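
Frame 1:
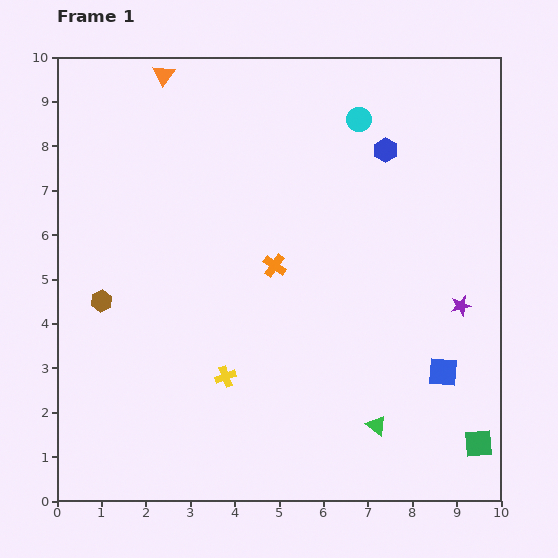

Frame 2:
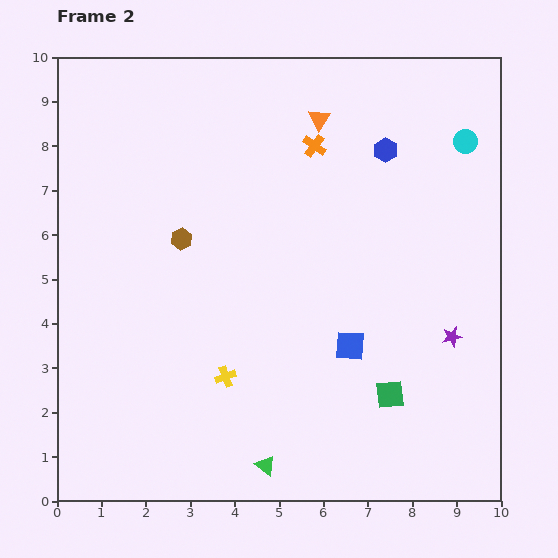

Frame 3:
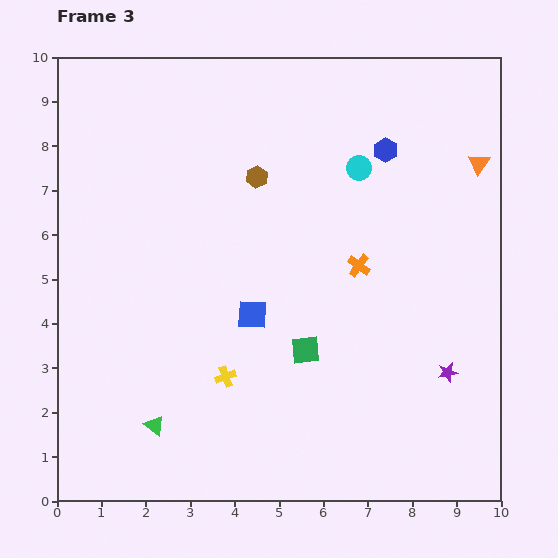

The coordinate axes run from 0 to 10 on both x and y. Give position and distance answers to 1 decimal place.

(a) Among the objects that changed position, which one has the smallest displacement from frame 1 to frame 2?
the purple star

(moved 0.7)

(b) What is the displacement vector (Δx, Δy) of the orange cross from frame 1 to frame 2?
(0.9, 2.7)

The orange cross was at (4.9, 5.3) in frame 1 and (5.8, 8.0) in frame 2.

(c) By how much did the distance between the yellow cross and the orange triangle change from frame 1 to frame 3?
+0.6

Distance in frame 1: 6.9. Distance in frame 3: 7.5.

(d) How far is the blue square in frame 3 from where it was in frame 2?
2.3

The blue square moved from (6.6, 3.5) to (4.4, 4.2), a distance of √(2.2² + 0.7²) ≈ 2.3.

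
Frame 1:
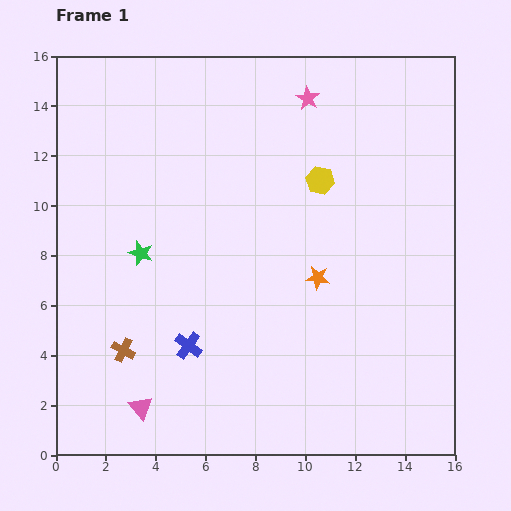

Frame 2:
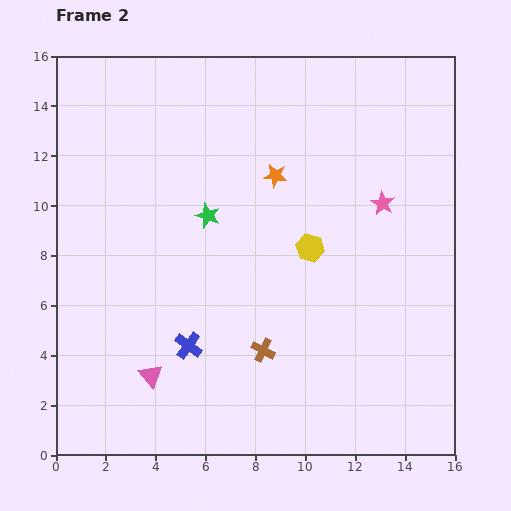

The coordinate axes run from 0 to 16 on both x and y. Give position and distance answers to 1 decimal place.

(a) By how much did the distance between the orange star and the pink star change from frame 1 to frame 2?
-2.8

Distance in frame 1: 7.2. Distance in frame 2: 4.4.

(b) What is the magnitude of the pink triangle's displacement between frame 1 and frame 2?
1.4

The pink triangle moved from (3.4, 1.9) to (3.8, 3.2), a distance of √(0.4² + 1.3²) ≈ 1.4.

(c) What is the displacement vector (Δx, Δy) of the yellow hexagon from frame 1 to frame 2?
(-0.4, -2.7)

The yellow hexagon was at (10.6, 11.0) in frame 1 and (10.2, 8.3) in frame 2.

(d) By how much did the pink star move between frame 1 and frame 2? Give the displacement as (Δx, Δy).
(3.0, -4.2)

The pink star was at (10.1, 14.3) in frame 1 and (13.1, 10.1) in frame 2.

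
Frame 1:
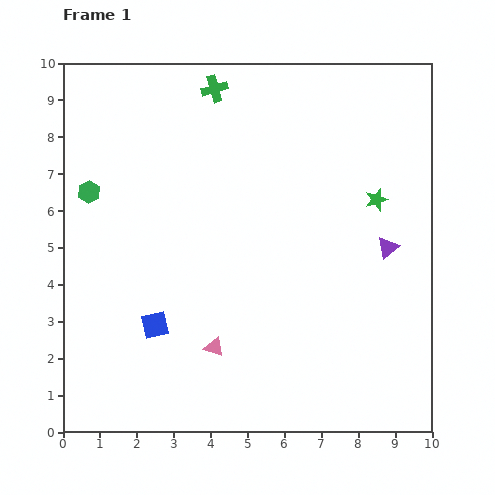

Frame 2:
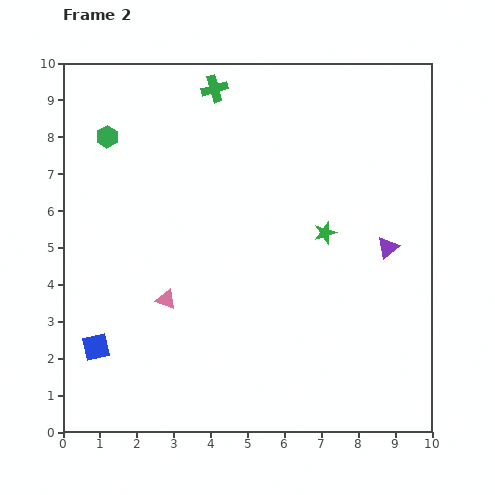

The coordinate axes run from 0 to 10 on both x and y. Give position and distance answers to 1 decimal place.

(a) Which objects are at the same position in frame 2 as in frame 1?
the green cross, the purple triangle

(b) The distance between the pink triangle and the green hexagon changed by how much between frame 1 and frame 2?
-0.7

Distance in frame 1: 5.4. Distance in frame 2: 4.7.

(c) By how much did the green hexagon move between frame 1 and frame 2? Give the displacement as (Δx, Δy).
(0.5, 1.5)

The green hexagon was at (0.7, 6.5) in frame 1 and (1.2, 8.0) in frame 2.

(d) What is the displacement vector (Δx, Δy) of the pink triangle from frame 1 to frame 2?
(-1.3, 1.3)

The pink triangle was at (4.1, 2.3) in frame 1 and (2.8, 3.6) in frame 2.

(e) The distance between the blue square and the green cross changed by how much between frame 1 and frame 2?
+1.1

Distance in frame 1: 6.6. Distance in frame 2: 7.7.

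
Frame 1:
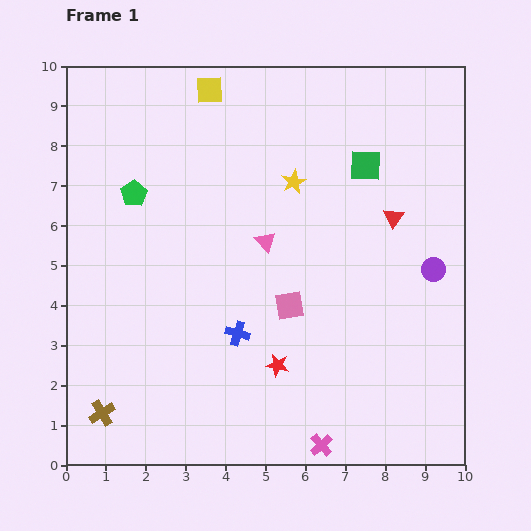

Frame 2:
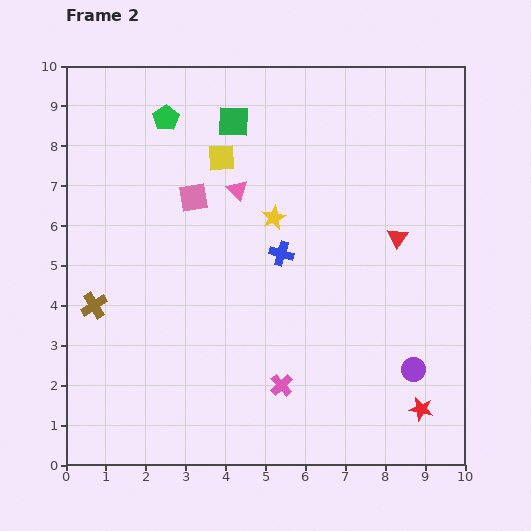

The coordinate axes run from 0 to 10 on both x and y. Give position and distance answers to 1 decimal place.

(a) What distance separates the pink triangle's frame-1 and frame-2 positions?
1.5

The pink triangle moved from (5.0, 5.6) to (4.3, 6.9), a distance of √(0.7² + 1.3²) ≈ 1.5.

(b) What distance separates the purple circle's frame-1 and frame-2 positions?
2.5

The purple circle moved from (9.2, 4.9) to (8.7, 2.4), a distance of √(0.5² + 2.5²) ≈ 2.5.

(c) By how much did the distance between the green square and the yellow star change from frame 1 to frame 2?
+0.8

Distance in frame 1: 1.8. Distance in frame 2: 2.6.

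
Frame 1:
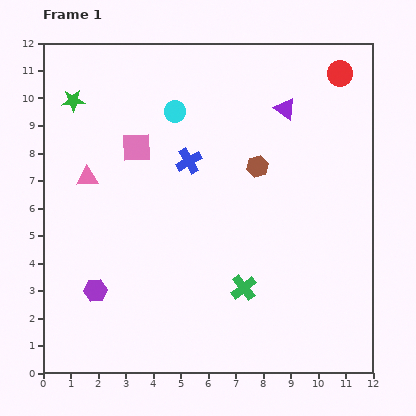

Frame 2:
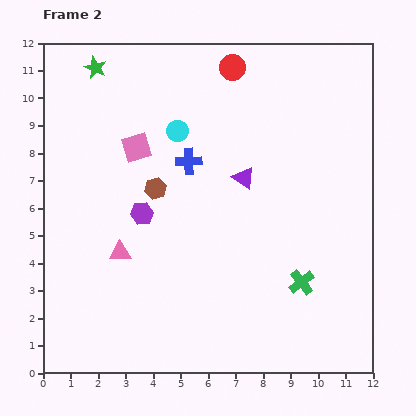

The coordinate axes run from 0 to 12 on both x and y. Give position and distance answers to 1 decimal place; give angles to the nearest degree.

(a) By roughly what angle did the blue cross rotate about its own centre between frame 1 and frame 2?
27° clockwise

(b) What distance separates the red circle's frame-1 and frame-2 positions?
3.9

The red circle moved from (10.8, 10.9) to (6.9, 11.1), a distance of √(3.9² + 0.2²) ≈ 3.9.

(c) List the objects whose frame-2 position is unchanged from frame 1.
the pink square, the blue cross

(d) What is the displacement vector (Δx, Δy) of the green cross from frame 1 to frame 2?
(2.1, 0.2)

The green cross was at (7.3, 3.1) in frame 1 and (9.4, 3.3) in frame 2.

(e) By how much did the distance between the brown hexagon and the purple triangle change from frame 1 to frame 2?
+0.9

Distance in frame 1: 2.3. Distance in frame 2: 3.2.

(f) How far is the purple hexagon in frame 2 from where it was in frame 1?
3.3

The purple hexagon moved from (1.9, 3.0) to (3.6, 5.8), a distance of √(1.7² + 2.8²) ≈ 3.3.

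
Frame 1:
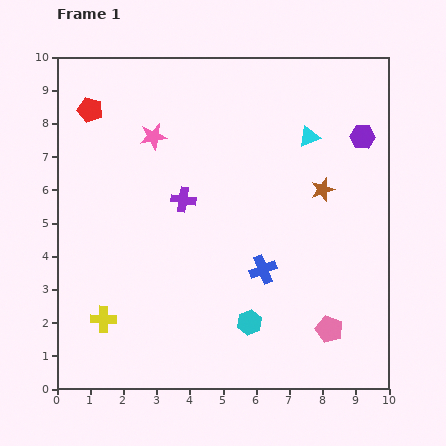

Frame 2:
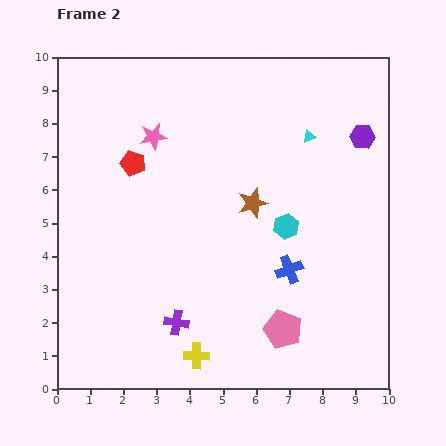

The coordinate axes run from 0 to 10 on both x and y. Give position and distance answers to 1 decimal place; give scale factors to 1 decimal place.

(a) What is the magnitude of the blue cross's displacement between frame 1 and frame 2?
0.8

The blue cross moved from (6.2, 3.6) to (7.0, 3.6), a distance of √(0.8² + 0.0²) ≈ 0.8.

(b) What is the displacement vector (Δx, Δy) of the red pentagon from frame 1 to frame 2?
(1.3, -1.6)

The red pentagon was at (1.0, 8.4) in frame 1 and (2.3, 6.8) in frame 2.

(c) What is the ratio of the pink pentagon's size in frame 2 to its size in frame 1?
1.4×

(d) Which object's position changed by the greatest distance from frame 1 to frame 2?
the purple cross

(moved 3.7; next 3.1)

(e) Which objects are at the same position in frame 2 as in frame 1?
the pink star, the cyan triangle, the purple hexagon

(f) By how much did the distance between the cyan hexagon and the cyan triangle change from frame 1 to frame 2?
-3.1

Distance in frame 1: 5.9. Distance in frame 2: 2.8.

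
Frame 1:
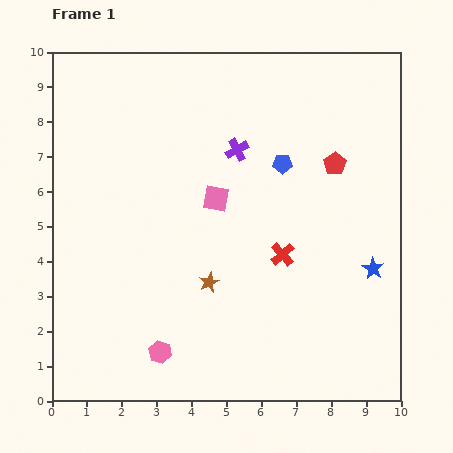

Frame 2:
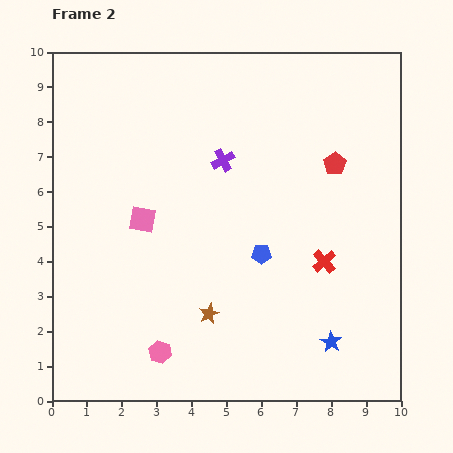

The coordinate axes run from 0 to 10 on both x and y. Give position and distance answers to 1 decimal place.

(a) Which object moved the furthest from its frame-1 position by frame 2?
the blue pentagon

(moved 2.7; next 2.4)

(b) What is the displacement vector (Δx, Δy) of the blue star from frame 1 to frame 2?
(-1.2, -2.1)

The blue star was at (9.2, 3.8) in frame 1 and (8.0, 1.7) in frame 2.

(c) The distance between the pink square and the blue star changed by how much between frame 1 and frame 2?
+1.5

Distance in frame 1: 4.9. Distance in frame 2: 6.4.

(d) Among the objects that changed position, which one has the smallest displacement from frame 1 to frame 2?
the purple cross

(moved 0.5)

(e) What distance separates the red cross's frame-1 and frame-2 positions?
1.2

The red cross moved from (6.6, 4.2) to (7.8, 4.0), a distance of √(1.2² + 0.2²) ≈ 1.2.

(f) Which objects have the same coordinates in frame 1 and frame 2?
the red pentagon, the pink hexagon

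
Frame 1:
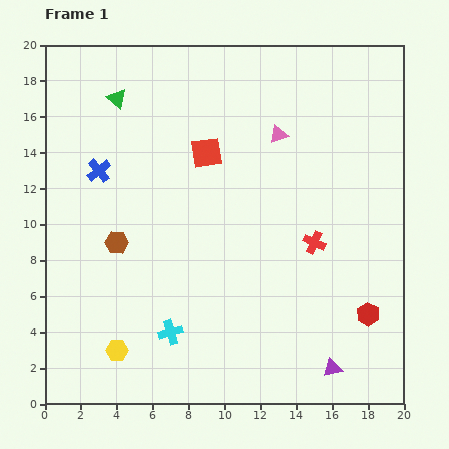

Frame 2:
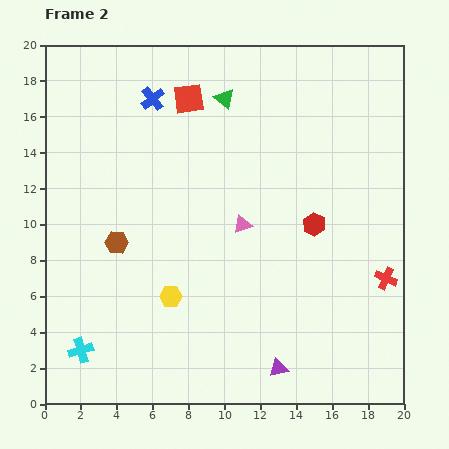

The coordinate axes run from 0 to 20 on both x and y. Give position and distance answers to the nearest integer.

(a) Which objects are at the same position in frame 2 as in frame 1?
the brown hexagon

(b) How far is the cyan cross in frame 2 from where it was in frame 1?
5

The cyan cross moved from (7, 4) to (2, 3), a distance of √(5² + 1²) ≈ 5.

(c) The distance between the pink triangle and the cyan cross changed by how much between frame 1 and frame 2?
-2

Distance in frame 1: 13. Distance in frame 2: 11.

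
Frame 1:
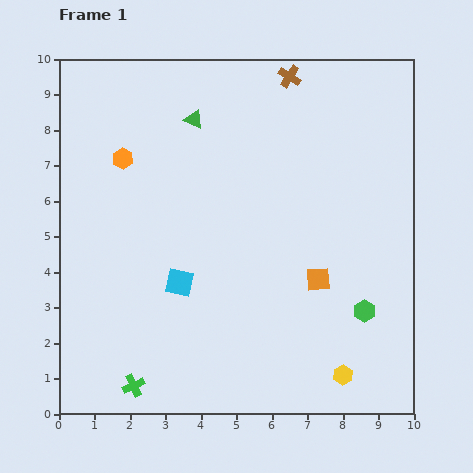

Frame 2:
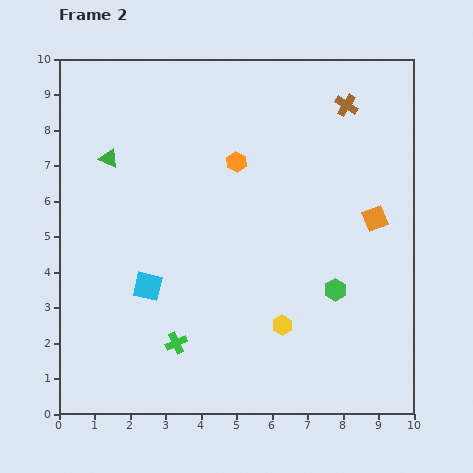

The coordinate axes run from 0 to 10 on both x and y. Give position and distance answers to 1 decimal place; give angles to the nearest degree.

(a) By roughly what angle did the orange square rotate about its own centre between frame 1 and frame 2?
16° counter-clockwise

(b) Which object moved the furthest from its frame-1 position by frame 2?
the orange hexagon

(moved 3.2; next 2.6)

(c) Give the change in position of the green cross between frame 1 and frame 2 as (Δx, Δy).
(1.2, 1.2)

The green cross was at (2.1, 0.8) in frame 1 and (3.3, 2.0) in frame 2.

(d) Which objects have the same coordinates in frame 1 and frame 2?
none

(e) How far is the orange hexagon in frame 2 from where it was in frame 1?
3.2

The orange hexagon moved from (1.8, 7.2) to (5.0, 7.1), a distance of √(3.2² + 0.1²) ≈ 3.2.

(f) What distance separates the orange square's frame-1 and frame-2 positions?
2.3

The orange square moved from (7.3, 3.8) to (8.9, 5.5), a distance of √(1.6² + 1.7²) ≈ 2.3.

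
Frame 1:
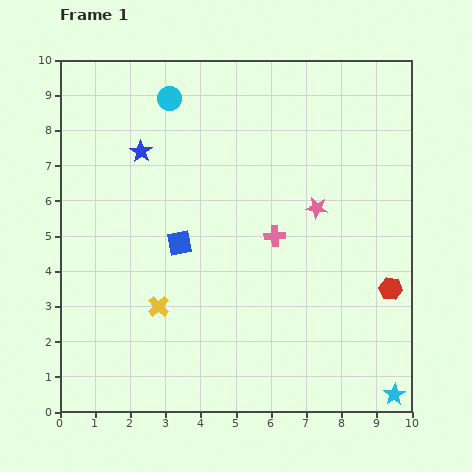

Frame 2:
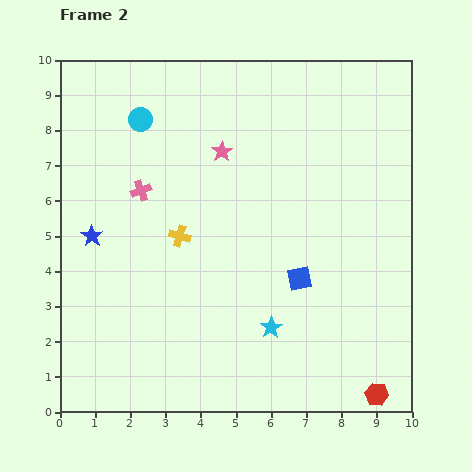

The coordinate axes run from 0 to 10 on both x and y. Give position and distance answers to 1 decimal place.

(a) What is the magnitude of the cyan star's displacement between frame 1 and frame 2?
4.0

The cyan star moved from (9.5, 0.5) to (6.0, 2.4), a distance of √(3.5² + 1.9²) ≈ 4.0.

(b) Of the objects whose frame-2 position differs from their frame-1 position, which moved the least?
the cyan circle

(moved 1.0)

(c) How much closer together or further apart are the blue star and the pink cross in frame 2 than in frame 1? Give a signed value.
-2.6

Distance in frame 1: 4.5. Distance in frame 2: 1.9.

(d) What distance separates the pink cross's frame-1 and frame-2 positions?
4.0

The pink cross moved from (6.1, 5.0) to (2.3, 6.3), a distance of √(3.8² + 1.3²) ≈ 4.0.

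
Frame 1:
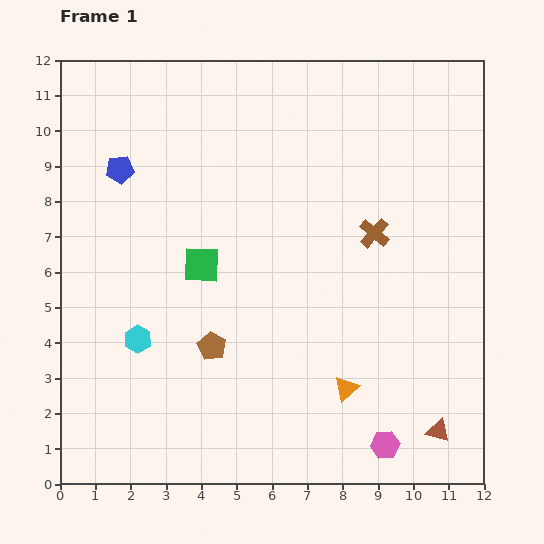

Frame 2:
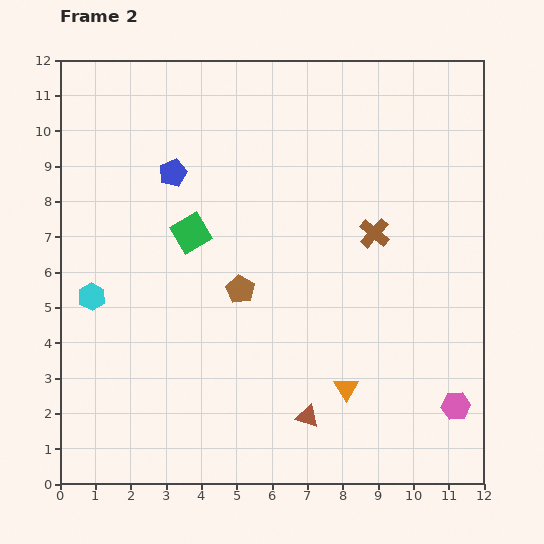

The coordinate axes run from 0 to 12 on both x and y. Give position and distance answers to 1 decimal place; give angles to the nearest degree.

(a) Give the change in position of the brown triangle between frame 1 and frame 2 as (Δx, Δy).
(-3.7, 0.4)

The brown triangle was at (10.7, 1.5) in frame 1 and (7.0, 1.9) in frame 2.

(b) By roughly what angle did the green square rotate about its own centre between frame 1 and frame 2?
33° counter-clockwise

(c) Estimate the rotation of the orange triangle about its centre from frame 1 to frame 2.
19° counter-clockwise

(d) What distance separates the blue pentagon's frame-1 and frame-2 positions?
1.5

The blue pentagon moved from (1.7, 8.9) to (3.2, 8.8), a distance of √(1.5² + 0.1²) ≈ 1.5.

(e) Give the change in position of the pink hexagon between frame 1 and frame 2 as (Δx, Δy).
(2.0, 1.1)

The pink hexagon was at (9.2, 1.1) in frame 1 and (11.2, 2.2) in frame 2.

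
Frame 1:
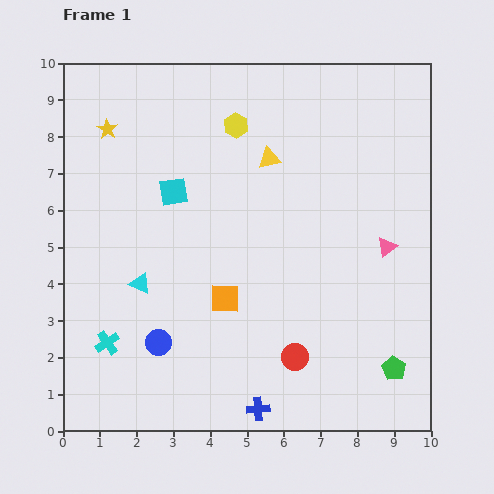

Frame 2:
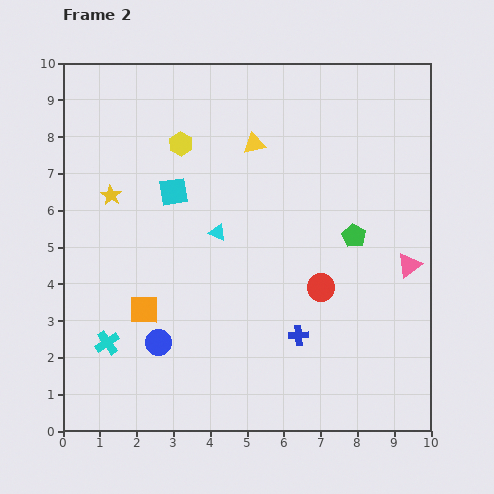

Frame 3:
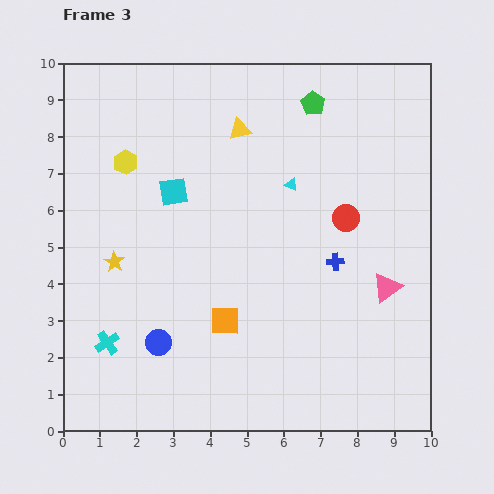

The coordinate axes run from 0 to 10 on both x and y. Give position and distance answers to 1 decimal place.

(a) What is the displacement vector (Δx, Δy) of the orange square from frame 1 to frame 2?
(-2.2, -0.3)

The orange square was at (4.4, 3.6) in frame 1 and (2.2, 3.3) in frame 2.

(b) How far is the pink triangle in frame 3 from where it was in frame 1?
1.1

The pink triangle moved from (8.8, 5.0) to (8.8, 3.9), a distance of √(0.0² + 1.1²) ≈ 1.1.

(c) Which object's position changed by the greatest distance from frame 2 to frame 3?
the green pentagon

(moved 3.8; next 2.4)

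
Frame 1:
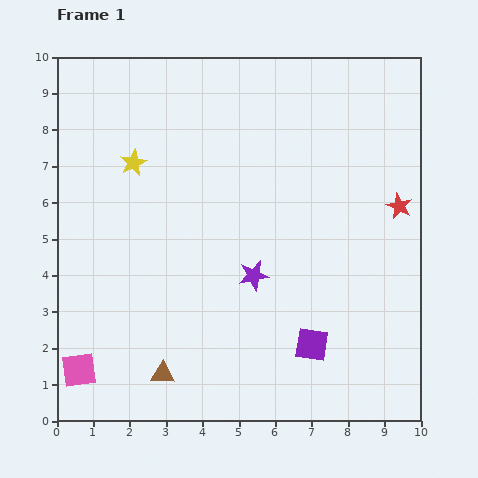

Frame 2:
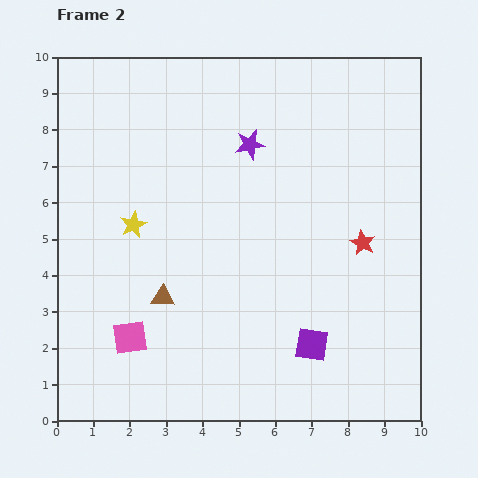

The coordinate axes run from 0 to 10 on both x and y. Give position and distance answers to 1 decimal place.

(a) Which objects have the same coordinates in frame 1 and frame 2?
the purple square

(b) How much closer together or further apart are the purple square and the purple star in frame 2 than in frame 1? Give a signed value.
+3.3

Distance in frame 1: 2.5. Distance in frame 2: 5.8.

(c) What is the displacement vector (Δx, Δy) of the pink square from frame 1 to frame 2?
(1.4, 0.9)

The pink square was at (0.6, 1.4) in frame 1 and (2.0, 2.3) in frame 2.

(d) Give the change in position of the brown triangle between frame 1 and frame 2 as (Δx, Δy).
(0.0, 2.1)

The brown triangle was at (2.9, 1.3) in frame 1 and (2.9, 3.4) in frame 2.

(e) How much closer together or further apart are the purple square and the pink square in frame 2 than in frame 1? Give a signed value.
-1.4

Distance in frame 1: 6.4. Distance in frame 2: 5.0.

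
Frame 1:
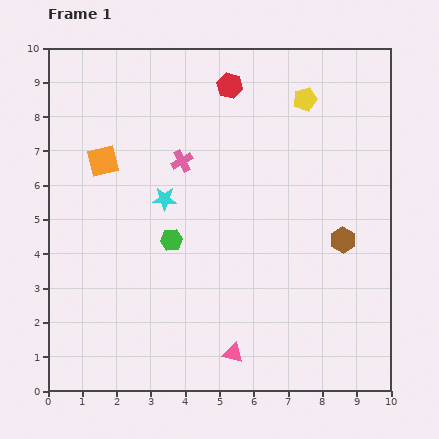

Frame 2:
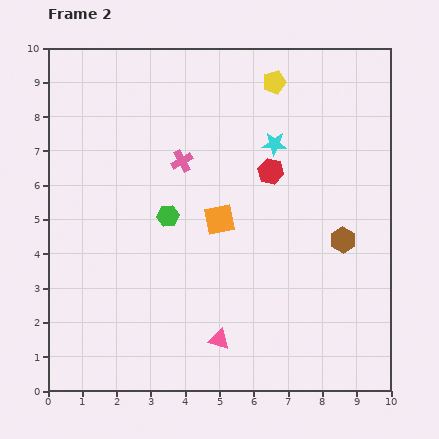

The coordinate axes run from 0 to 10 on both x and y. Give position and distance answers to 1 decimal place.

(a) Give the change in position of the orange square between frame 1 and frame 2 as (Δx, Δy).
(3.4, -1.7)

The orange square was at (1.6, 6.7) in frame 1 and (5.0, 5.0) in frame 2.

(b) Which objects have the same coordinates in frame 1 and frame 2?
the brown hexagon, the pink cross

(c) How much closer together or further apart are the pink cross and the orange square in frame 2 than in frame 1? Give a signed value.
-0.3

Distance in frame 1: 2.3. Distance in frame 2: 2.0.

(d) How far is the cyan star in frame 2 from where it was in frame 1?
3.6

The cyan star moved from (3.4, 5.6) to (6.6, 7.2), a distance of √(3.2² + 1.6²) ≈ 3.6.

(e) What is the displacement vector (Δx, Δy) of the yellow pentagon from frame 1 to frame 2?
(-0.9, 0.5)

The yellow pentagon was at (7.5, 8.5) in frame 1 and (6.6, 9.0) in frame 2.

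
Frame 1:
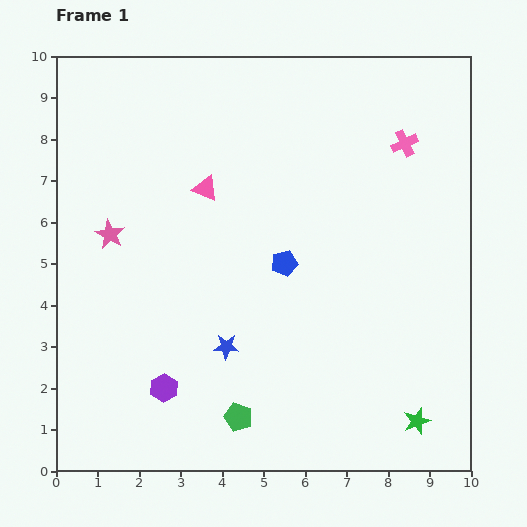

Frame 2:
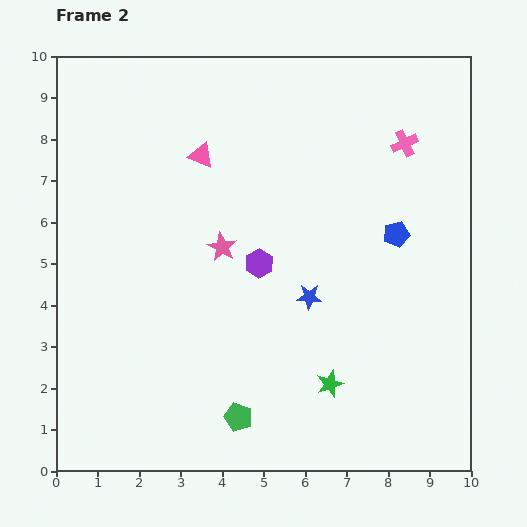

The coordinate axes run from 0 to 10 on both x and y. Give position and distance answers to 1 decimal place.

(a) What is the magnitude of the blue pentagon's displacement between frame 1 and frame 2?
2.8

The blue pentagon moved from (5.5, 5.0) to (8.2, 5.7), a distance of √(2.7² + 0.7²) ≈ 2.8.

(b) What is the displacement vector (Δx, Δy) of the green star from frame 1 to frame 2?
(-2.1, 0.9)

The green star was at (8.7, 1.2) in frame 1 and (6.6, 2.1) in frame 2.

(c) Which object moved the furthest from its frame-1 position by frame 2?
the purple hexagon

(moved 3.8; next 2.8)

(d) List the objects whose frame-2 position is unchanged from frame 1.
the pink cross, the green pentagon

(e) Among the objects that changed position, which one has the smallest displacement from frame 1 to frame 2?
the pink triangle

(moved 0.8)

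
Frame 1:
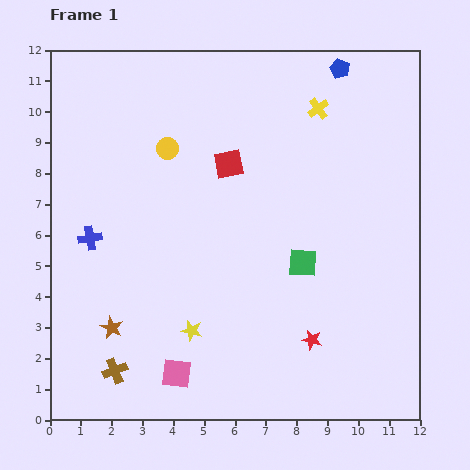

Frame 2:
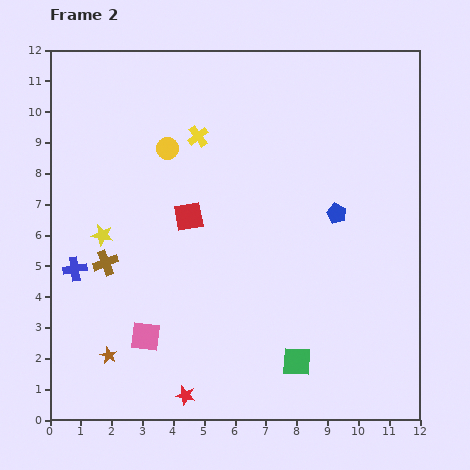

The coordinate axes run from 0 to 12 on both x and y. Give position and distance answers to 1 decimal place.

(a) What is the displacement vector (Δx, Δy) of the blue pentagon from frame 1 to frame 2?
(-0.1, -4.7)

The blue pentagon was at (9.4, 11.4) in frame 1 and (9.3, 6.7) in frame 2.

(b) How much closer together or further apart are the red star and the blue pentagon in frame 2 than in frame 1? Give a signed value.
-1.1

Distance in frame 1: 8.8. Distance in frame 2: 7.7.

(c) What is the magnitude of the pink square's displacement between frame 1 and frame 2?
1.6

The pink square moved from (4.1, 1.5) to (3.1, 2.7), a distance of √(1.0² + 1.2²) ≈ 1.6.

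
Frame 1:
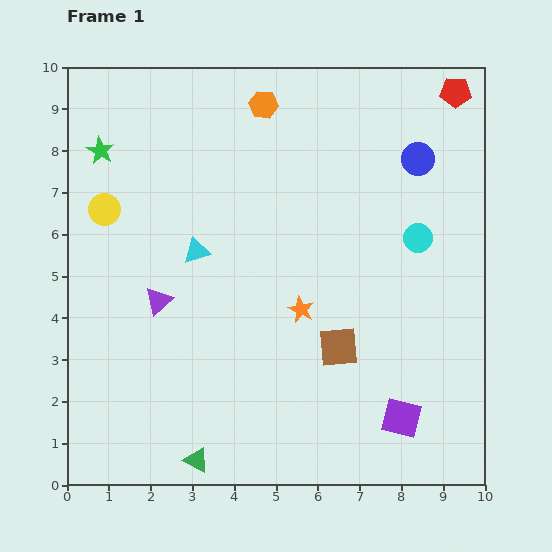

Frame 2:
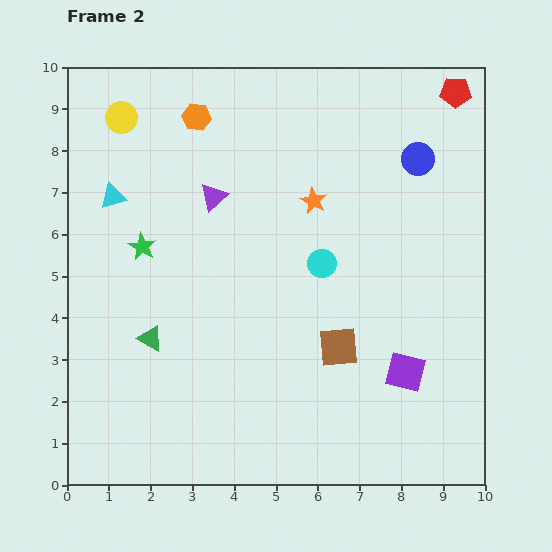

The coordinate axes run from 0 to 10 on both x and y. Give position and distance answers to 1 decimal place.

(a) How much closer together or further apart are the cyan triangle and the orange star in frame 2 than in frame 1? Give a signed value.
+1.9

Distance in frame 1: 2.9. Distance in frame 2: 4.8.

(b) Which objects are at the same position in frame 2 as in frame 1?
the red pentagon, the brown square, the blue circle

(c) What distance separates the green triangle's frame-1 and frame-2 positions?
3.1

The green triangle moved from (3.1, 0.6) to (2.0, 3.5), a distance of √(1.1² + 2.9²) ≈ 3.1.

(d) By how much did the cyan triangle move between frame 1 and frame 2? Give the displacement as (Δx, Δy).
(-2.0, 1.3)

The cyan triangle was at (3.1, 5.6) in frame 1 and (1.1, 6.9) in frame 2.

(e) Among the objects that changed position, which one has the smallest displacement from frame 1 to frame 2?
the purple square

(moved 1.1)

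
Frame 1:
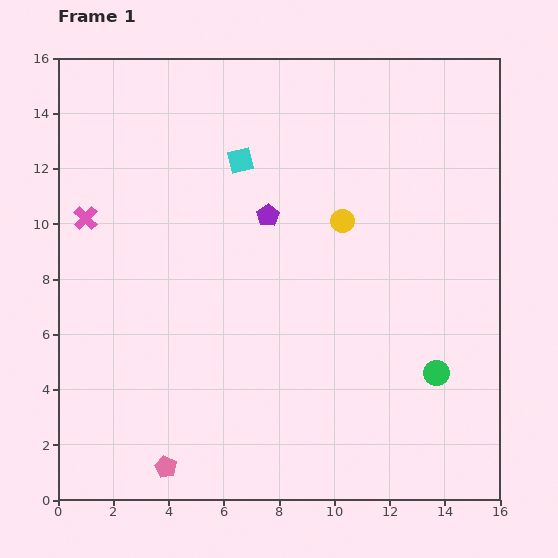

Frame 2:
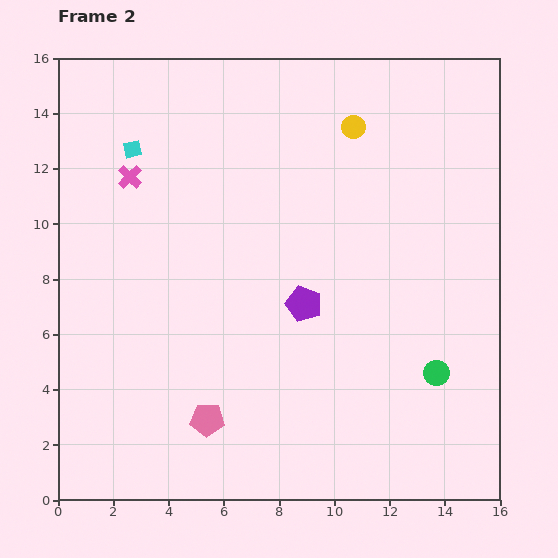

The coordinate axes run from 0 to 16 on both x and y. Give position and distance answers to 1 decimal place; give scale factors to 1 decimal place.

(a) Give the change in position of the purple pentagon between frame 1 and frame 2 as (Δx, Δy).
(1.3, -3.2)

The purple pentagon was at (7.6, 10.3) in frame 1 and (8.9, 7.1) in frame 2.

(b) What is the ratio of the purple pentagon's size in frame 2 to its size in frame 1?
1.6×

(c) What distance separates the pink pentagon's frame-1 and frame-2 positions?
2.3

The pink pentagon moved from (3.9, 1.2) to (5.4, 2.9), a distance of √(1.5² + 1.7²) ≈ 2.3.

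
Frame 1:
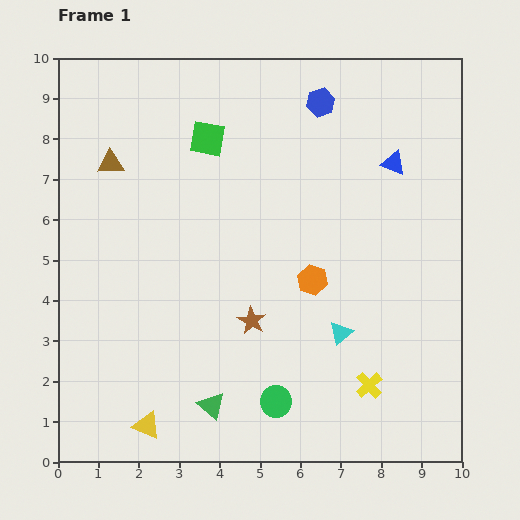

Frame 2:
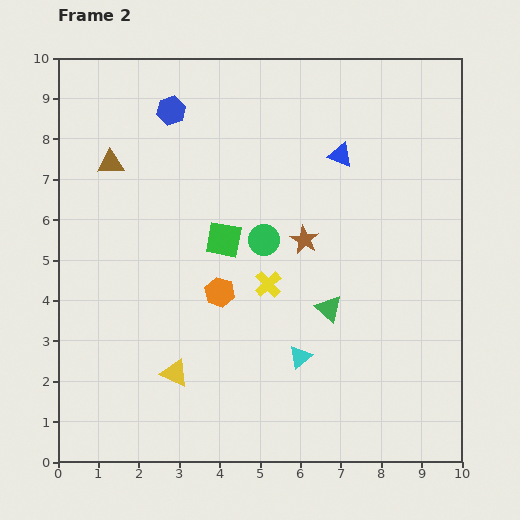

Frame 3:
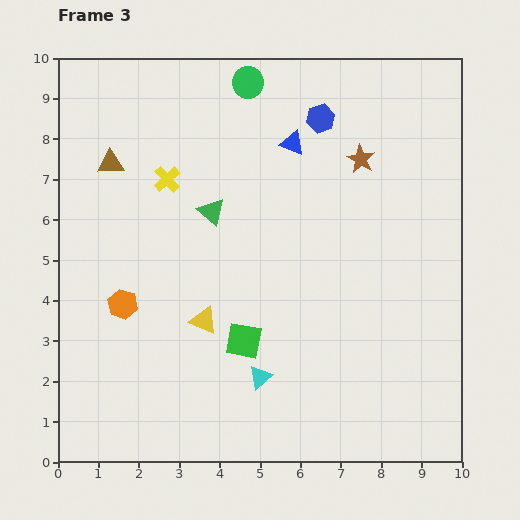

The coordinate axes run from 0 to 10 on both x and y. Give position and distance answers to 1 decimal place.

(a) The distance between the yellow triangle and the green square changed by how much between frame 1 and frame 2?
-3.8

Distance in frame 1: 7.3. Distance in frame 2: 3.5.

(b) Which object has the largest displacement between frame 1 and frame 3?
the green circle

(moved 7.9; next 7.1)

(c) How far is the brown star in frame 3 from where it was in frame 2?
2.4

The brown star moved from (6.1, 5.5) to (7.5, 7.5), a distance of √(1.4² + 2.0²) ≈ 2.4.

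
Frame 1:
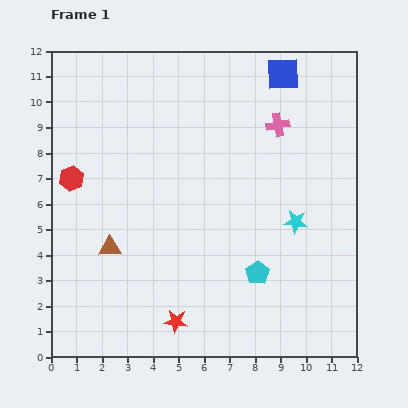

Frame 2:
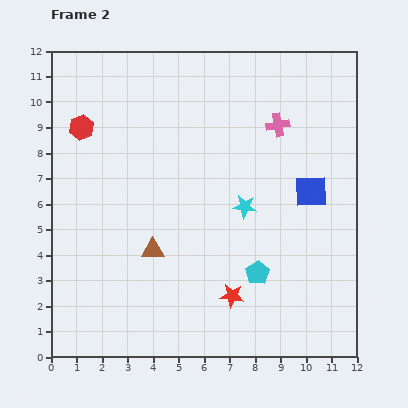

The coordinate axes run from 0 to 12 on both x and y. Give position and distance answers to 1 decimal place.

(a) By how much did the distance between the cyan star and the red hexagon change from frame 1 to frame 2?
-1.9

Distance in frame 1: 9.0. Distance in frame 2: 7.1.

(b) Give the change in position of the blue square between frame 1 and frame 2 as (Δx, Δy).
(1.1, -4.6)

The blue square was at (9.1, 11.1) in frame 1 and (10.2, 6.5) in frame 2.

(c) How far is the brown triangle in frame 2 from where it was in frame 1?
1.7

The brown triangle moved from (2.3, 4.3) to (4.0, 4.2), a distance of √(1.7² + 0.1²) ≈ 1.7.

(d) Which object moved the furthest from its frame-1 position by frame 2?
the blue square

(moved 4.7; next 2.4)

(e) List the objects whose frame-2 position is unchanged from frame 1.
the cyan pentagon, the pink cross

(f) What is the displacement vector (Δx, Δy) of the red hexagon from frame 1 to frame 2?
(0.4, 2.0)

The red hexagon was at (0.8, 7.0) in frame 1 and (1.2, 9.0) in frame 2.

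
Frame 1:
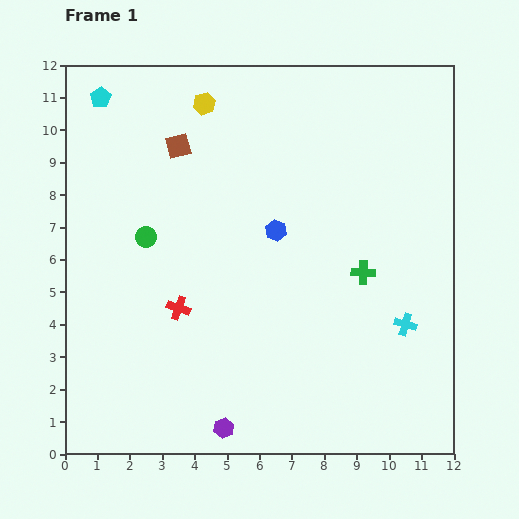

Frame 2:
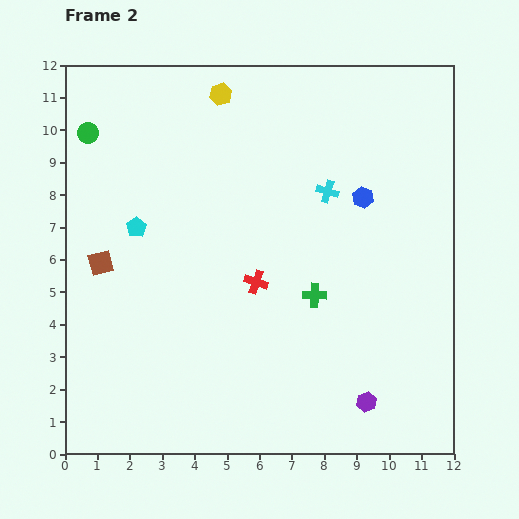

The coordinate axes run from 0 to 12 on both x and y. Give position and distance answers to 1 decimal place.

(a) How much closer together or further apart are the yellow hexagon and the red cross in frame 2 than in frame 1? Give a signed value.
-0.5

Distance in frame 1: 6.4. Distance in frame 2: 5.9.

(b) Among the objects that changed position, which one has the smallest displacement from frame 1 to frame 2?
the yellow hexagon

(moved 0.6)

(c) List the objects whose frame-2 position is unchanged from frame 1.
none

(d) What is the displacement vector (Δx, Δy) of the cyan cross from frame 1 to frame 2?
(-2.4, 4.1)

The cyan cross was at (10.5, 4.0) in frame 1 and (8.1, 8.1) in frame 2.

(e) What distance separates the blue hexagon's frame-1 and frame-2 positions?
2.9

The blue hexagon moved from (6.5, 6.9) to (9.2, 7.9), a distance of √(2.7² + 1.0²) ≈ 2.9.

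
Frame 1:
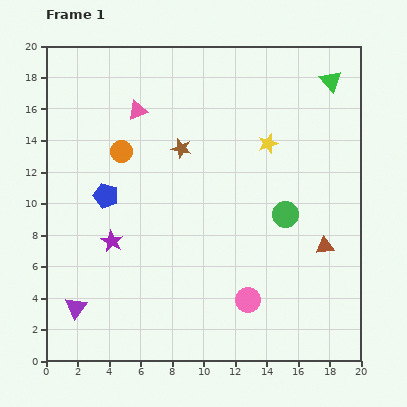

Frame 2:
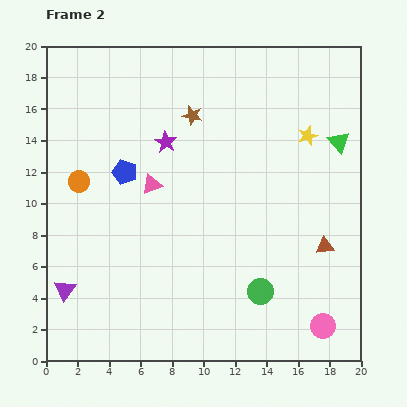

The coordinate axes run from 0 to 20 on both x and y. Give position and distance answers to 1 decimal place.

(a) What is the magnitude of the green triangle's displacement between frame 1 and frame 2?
3.9

The green triangle moved from (18.1, 17.8) to (18.6, 13.9), a distance of √(0.5² + 3.9²) ≈ 3.9.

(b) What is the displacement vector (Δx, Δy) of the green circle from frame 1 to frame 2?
(-1.6, -4.9)

The green circle was at (15.2, 9.3) in frame 1 and (13.6, 4.4) in frame 2.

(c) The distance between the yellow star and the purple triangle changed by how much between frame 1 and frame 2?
+2.3

Distance in frame 1: 16.0. Distance in frame 2: 18.3.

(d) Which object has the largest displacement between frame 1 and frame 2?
the purple star

(moved 7.2; next 5.2)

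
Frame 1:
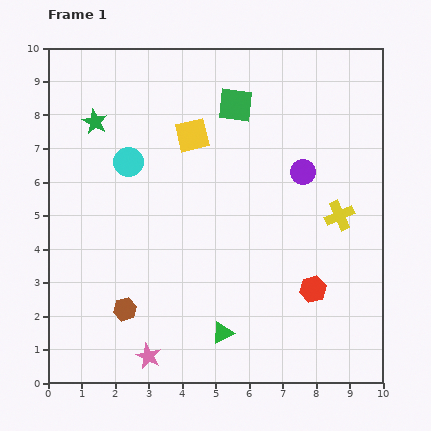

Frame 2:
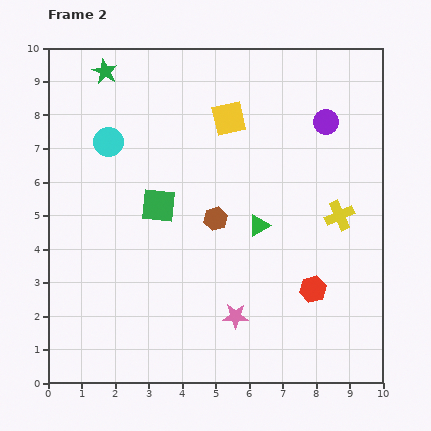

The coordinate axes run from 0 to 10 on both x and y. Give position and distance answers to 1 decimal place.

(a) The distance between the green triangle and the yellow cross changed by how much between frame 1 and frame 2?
-2.5

Distance in frame 1: 4.9. Distance in frame 2: 2.4.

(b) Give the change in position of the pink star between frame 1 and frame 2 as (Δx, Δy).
(2.6, 1.2)

The pink star was at (3.0, 0.8) in frame 1 and (5.6, 2.0) in frame 2.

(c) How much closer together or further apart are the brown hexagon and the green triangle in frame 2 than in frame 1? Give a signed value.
-1.7

Distance in frame 1: 3.0. Distance in frame 2: 1.3.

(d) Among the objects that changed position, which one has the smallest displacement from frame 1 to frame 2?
the cyan circle

(moved 0.8)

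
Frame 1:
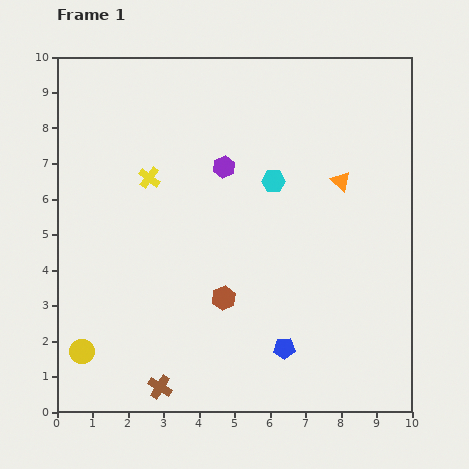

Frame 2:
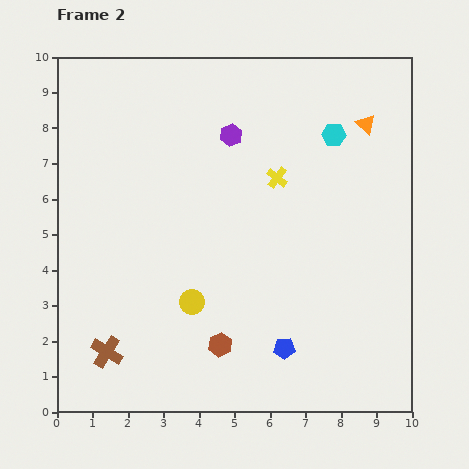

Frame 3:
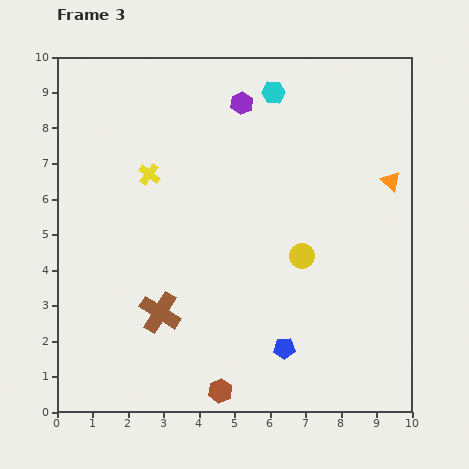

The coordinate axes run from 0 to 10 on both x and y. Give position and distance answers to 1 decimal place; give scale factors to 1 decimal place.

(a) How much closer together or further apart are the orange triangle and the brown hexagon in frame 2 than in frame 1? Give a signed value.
+2.7

Distance in frame 1: 4.7. Distance in frame 2: 7.4.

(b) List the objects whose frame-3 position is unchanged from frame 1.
the blue pentagon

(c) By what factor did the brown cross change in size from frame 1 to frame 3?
1.7×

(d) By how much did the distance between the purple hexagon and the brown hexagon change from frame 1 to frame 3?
+4.4

Distance in frame 1: 3.7. Distance in frame 3: 8.1.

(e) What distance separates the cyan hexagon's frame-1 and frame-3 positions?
2.5

The cyan hexagon moved from (6.1, 6.5) to (6.1, 9.0), a distance of √(0.0² + 2.5²) ≈ 2.5.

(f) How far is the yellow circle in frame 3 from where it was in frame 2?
3.4

The yellow circle moved from (3.8, 3.1) to (6.9, 4.4), a distance of √(3.1² + 1.3²) ≈ 3.4.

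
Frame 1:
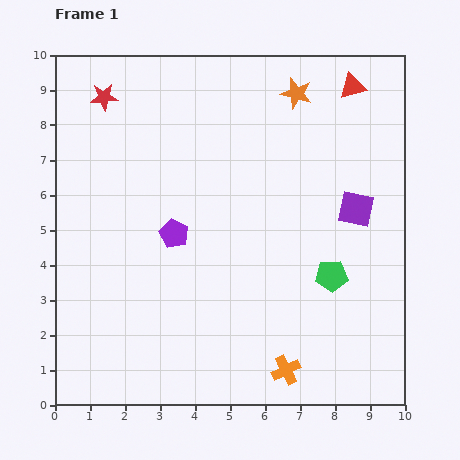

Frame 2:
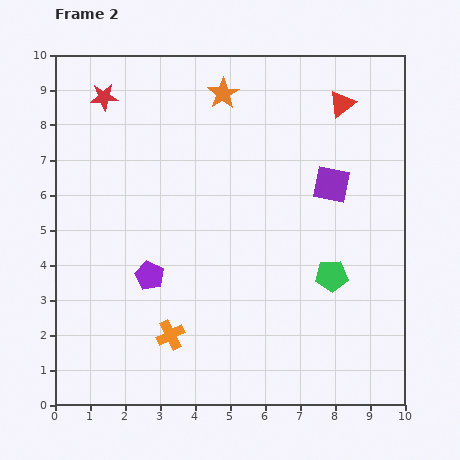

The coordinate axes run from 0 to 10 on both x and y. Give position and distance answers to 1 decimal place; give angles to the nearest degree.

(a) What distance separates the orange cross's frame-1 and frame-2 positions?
3.4

The orange cross moved from (6.6, 1.0) to (3.3, 2.0), a distance of √(3.3² + 1.0²) ≈ 3.4.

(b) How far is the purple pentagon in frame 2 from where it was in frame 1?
1.4

The purple pentagon moved from (3.4, 4.9) to (2.7, 3.7), a distance of √(0.7² + 1.2²) ≈ 1.4.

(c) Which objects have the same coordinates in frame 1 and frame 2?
the red star, the green pentagon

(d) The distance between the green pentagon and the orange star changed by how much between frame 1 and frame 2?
+0.8

Distance in frame 1: 5.3. Distance in frame 2: 6.1.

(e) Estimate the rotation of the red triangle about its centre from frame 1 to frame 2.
23° counter-clockwise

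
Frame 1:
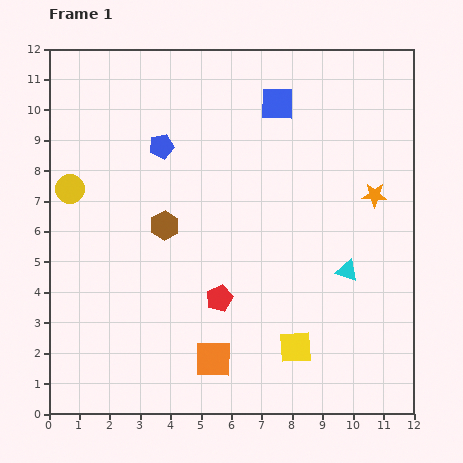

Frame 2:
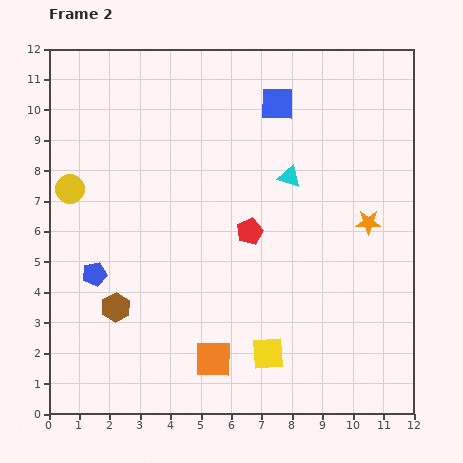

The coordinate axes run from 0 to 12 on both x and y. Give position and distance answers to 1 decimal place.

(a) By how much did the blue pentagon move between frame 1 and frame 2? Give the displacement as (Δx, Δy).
(-2.2, -4.2)

The blue pentagon was at (3.7, 8.8) in frame 1 and (1.5, 4.6) in frame 2.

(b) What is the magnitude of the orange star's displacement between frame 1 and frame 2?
0.9

The orange star moved from (10.7, 7.2) to (10.5, 6.3), a distance of √(0.2² + 0.9²) ≈ 0.9.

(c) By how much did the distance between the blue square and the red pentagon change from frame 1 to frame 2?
-2.4

Distance in frame 1: 6.7. Distance in frame 2: 4.3.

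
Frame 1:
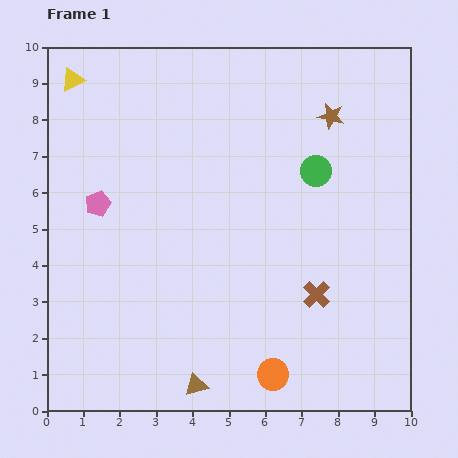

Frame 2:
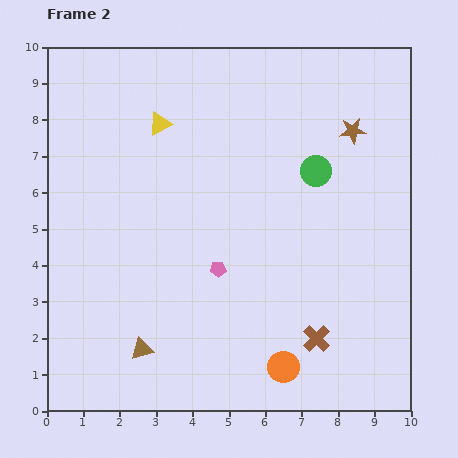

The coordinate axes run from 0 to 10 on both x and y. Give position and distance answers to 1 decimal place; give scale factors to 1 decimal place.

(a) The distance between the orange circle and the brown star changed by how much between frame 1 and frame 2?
-0.5

Distance in frame 1: 7.3. Distance in frame 2: 6.8.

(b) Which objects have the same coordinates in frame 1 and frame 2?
the green circle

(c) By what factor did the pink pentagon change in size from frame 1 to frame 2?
0.6×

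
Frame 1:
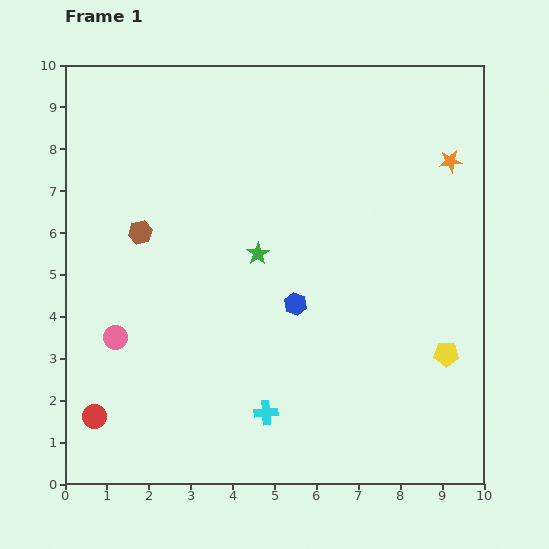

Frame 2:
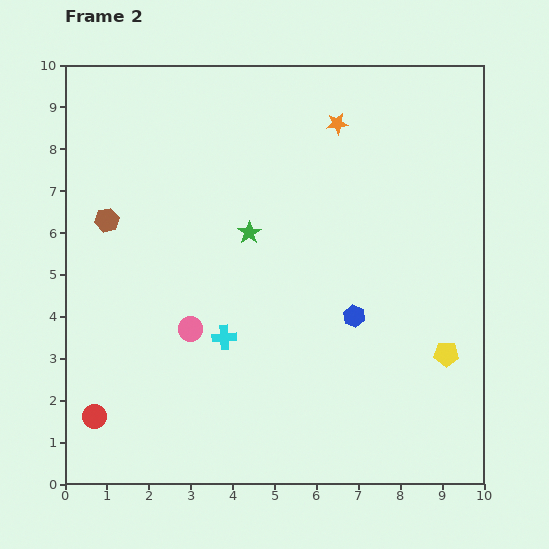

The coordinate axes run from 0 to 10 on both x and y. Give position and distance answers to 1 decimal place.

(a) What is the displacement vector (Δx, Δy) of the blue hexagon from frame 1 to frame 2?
(1.4, -0.3)

The blue hexagon was at (5.5, 4.3) in frame 1 and (6.9, 4.0) in frame 2.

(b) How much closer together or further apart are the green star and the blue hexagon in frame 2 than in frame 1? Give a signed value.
+1.7

Distance in frame 1: 1.5. Distance in frame 2: 3.2.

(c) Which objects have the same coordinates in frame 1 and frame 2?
the yellow pentagon, the red circle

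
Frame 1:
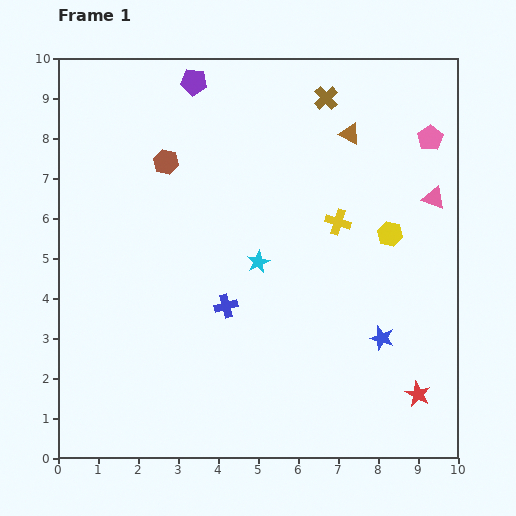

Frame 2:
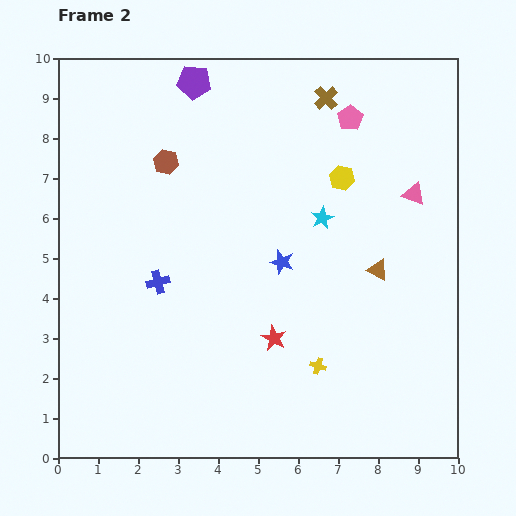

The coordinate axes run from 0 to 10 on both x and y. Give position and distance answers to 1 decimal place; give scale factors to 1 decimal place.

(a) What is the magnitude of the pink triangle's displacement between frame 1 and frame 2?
0.5

The pink triangle moved from (9.4, 6.5) to (8.9, 6.6), a distance of √(0.5² + 0.1²) ≈ 0.5.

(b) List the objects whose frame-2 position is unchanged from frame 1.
the brown cross, the purple pentagon, the brown hexagon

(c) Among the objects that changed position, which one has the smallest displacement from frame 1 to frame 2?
the pink triangle

(moved 0.5)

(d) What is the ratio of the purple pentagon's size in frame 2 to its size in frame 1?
1.3×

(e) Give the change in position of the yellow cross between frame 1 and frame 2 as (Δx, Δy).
(-0.5, -3.6)

The yellow cross was at (7.0, 5.9) in frame 1 and (6.5, 2.3) in frame 2.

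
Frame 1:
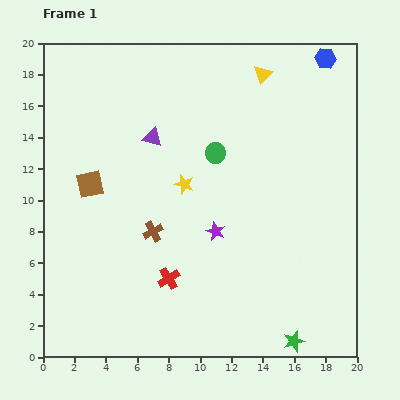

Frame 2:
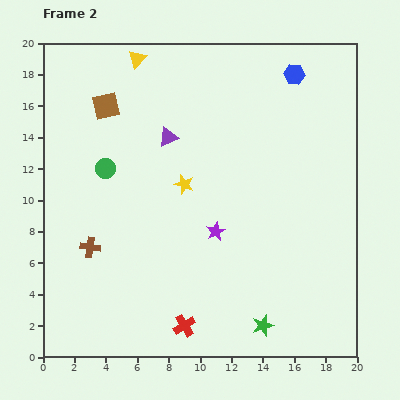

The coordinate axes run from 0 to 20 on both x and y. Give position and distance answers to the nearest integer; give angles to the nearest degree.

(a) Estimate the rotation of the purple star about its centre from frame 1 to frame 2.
23° clockwise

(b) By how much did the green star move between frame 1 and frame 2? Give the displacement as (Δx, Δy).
(-2, 1)

The green star was at (16, 1) in frame 1 and (14, 2) in frame 2.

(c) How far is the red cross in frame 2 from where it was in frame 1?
3

The red cross moved from (8, 5) to (9, 2), a distance of √(1² + 3²) ≈ 3.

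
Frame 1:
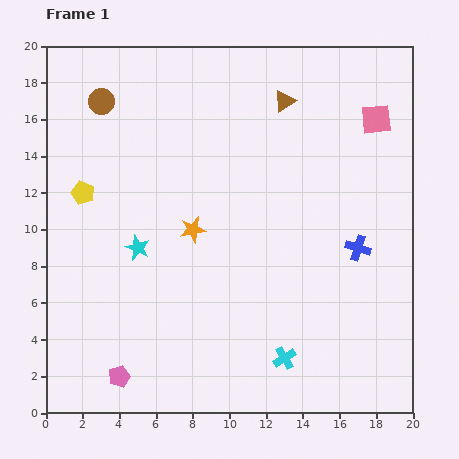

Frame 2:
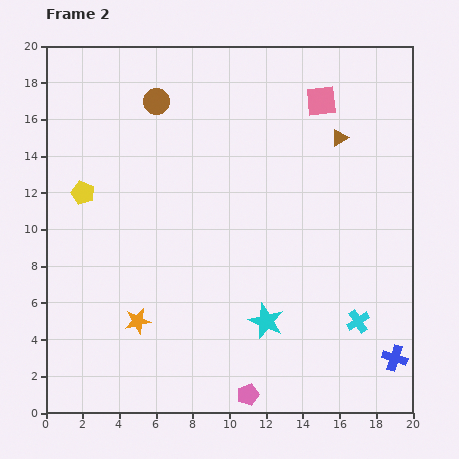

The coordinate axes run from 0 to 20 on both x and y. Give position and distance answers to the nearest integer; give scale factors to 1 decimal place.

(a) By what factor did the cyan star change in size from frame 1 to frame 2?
1.4×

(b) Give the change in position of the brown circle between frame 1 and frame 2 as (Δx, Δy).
(3, 0)

The brown circle was at (3, 17) in frame 1 and (6, 17) in frame 2.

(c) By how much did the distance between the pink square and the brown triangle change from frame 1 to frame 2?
-3

Distance in frame 1: 5. Distance in frame 2: 2.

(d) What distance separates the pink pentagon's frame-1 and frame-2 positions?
7

The pink pentagon moved from (4, 2) to (11, 1), a distance of √(7² + 1²) ≈ 7.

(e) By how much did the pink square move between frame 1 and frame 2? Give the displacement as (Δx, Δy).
(-3, 1)

The pink square was at (18, 16) in frame 1 and (15, 17) in frame 2.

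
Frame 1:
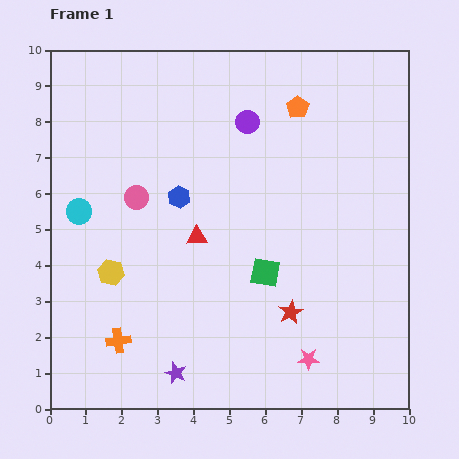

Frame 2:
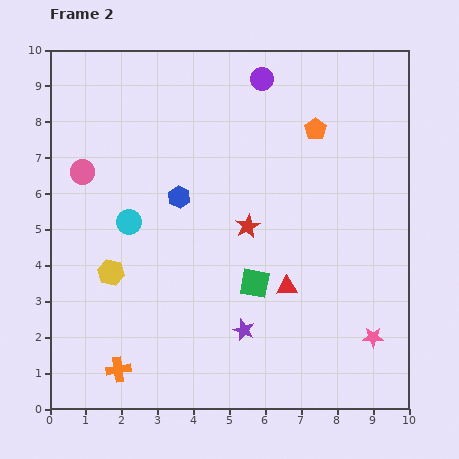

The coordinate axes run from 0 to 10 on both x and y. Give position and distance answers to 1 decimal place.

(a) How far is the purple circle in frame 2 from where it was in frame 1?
1.3

The purple circle moved from (5.5, 8.0) to (5.9, 9.2), a distance of √(0.4² + 1.2²) ≈ 1.3.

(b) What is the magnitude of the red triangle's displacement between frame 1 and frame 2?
2.9

The red triangle moved from (4.1, 4.8) to (6.6, 3.4), a distance of √(2.5² + 1.4²) ≈ 2.9.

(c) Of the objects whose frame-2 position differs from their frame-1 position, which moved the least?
the green square

(moved 0.4)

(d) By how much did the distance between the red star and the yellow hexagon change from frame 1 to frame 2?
-1.1

Distance in frame 1: 5.1. Distance in frame 2: 4.0.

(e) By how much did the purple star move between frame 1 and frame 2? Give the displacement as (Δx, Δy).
(1.9, 1.2)

The purple star was at (3.5, 1.0) in frame 1 and (5.4, 2.2) in frame 2.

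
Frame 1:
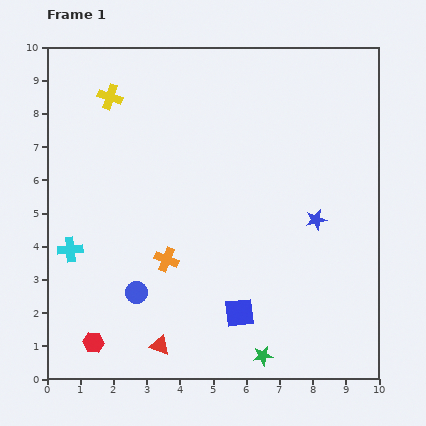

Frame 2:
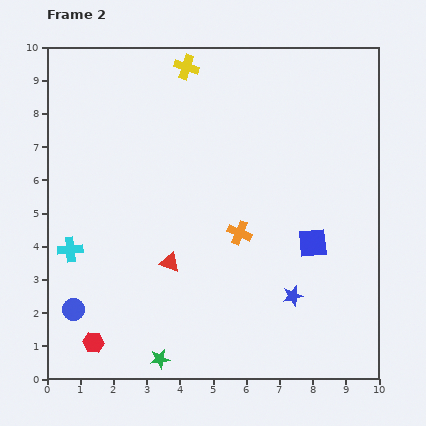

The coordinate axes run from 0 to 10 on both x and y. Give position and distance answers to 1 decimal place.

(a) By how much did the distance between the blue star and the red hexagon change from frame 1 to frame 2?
-1.5

Distance in frame 1: 7.7. Distance in frame 2: 6.2.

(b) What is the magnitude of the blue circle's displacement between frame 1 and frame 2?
2.0

The blue circle moved from (2.7, 2.6) to (0.8, 2.1), a distance of √(1.9² + 0.5²) ≈ 2.0.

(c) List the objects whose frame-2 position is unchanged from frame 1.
the red hexagon, the cyan cross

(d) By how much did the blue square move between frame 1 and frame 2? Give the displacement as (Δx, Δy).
(2.2, 2.1)

The blue square was at (5.8, 2.0) in frame 1 and (8.0, 4.1) in frame 2.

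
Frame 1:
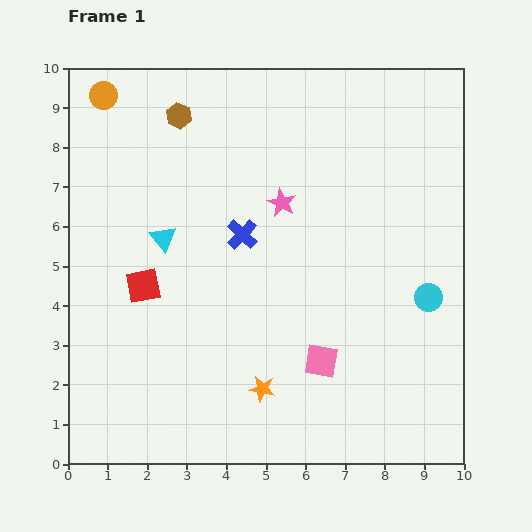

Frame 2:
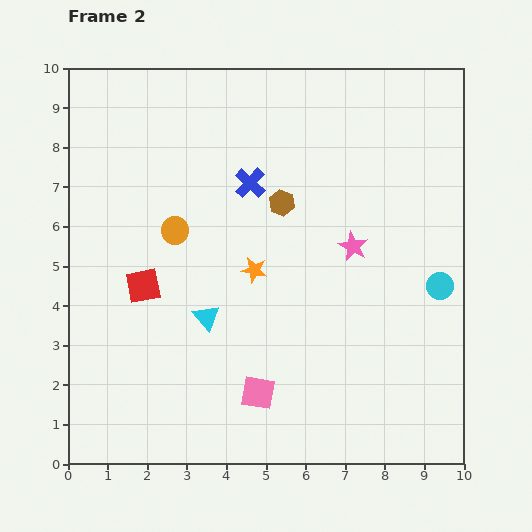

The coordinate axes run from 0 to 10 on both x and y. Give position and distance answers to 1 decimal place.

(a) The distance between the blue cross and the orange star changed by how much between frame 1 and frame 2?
-1.7

Distance in frame 1: 3.9. Distance in frame 2: 2.2.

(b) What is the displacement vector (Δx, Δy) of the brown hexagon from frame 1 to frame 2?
(2.6, -2.2)

The brown hexagon was at (2.8, 8.8) in frame 1 and (5.4, 6.6) in frame 2.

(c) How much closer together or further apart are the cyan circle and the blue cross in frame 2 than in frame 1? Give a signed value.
+0.5

Distance in frame 1: 5.0. Distance in frame 2: 5.5.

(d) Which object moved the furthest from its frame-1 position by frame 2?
the orange circle

(moved 3.8; next 3.4)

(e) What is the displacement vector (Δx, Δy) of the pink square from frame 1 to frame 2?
(-1.6, -0.8)

The pink square was at (6.4, 2.6) in frame 1 and (4.8, 1.8) in frame 2.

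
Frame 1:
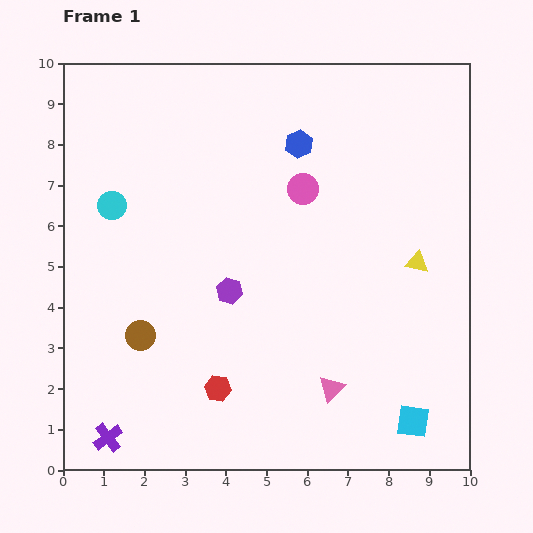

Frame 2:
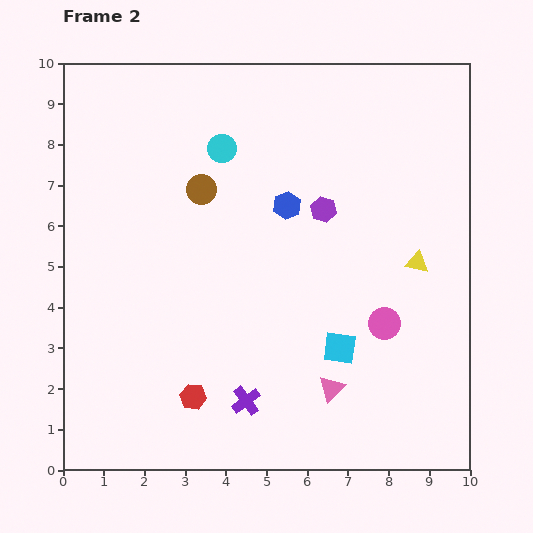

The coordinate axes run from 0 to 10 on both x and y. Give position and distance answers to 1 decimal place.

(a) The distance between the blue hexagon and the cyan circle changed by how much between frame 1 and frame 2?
-2.7

Distance in frame 1: 4.8. Distance in frame 2: 2.1.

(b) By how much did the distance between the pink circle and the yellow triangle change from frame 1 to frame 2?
-1.6

Distance in frame 1: 3.3. Distance in frame 2: 1.7.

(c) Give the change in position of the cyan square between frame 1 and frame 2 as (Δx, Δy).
(-1.8, 1.8)

The cyan square was at (8.6, 1.2) in frame 1 and (6.8, 3.0) in frame 2.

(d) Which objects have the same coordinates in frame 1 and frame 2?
the yellow triangle, the pink triangle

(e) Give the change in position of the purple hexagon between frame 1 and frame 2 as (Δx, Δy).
(2.3, 2.0)

The purple hexagon was at (4.1, 4.4) in frame 1 and (6.4, 6.4) in frame 2.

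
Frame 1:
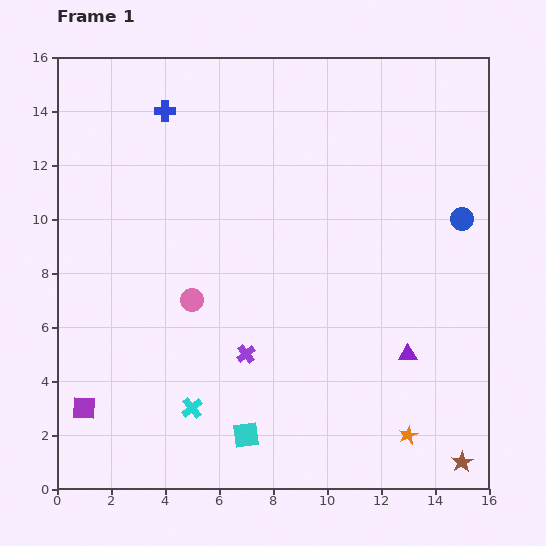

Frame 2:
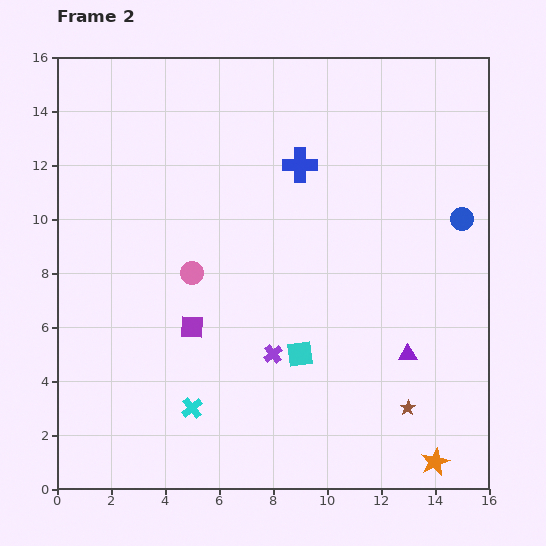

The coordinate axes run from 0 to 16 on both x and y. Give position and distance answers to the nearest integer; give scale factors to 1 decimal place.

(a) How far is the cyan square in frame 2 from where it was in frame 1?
4

The cyan square moved from (7, 2) to (9, 5), a distance of √(2² + 3²) ≈ 4.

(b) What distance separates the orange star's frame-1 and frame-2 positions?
1

The orange star moved from (13, 2) to (14, 1), a distance of √(1² + 1²) ≈ 1.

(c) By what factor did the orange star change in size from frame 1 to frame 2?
1.5×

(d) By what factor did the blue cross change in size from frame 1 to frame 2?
1.6×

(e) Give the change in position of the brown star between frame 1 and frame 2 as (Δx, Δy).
(-2, 2)

The brown star was at (15, 1) in frame 1 and (13, 3) in frame 2.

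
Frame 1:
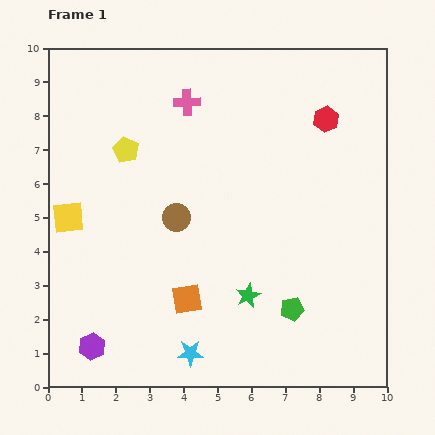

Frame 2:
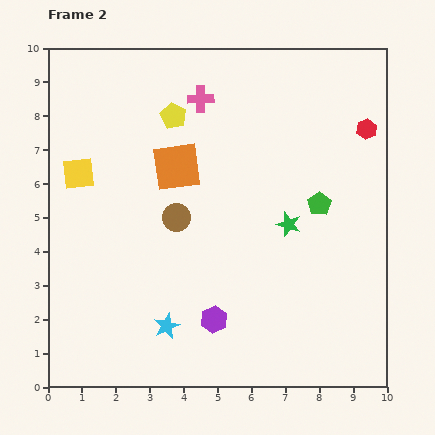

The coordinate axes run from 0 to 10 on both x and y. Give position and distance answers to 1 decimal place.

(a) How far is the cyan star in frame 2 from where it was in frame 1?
1.1

The cyan star moved from (4.2, 1.0) to (3.5, 1.8), a distance of √(0.7² + 0.8²) ≈ 1.1.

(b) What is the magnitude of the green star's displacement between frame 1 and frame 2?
2.4

The green star moved from (5.9, 2.7) to (7.1, 4.8), a distance of √(1.2² + 2.1²) ≈ 2.4.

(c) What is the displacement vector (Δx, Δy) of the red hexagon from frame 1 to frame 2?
(1.2, -0.3)

The red hexagon was at (8.2, 7.9) in frame 1 and (9.4, 7.6) in frame 2.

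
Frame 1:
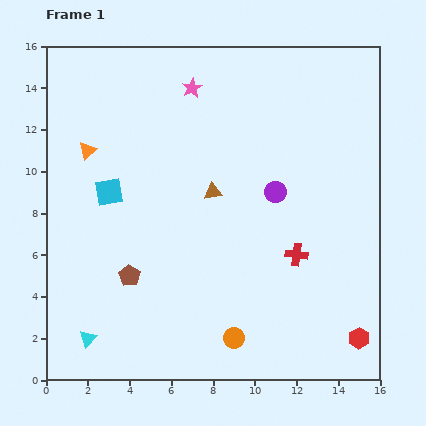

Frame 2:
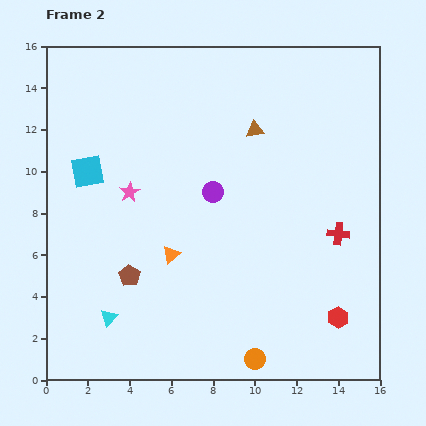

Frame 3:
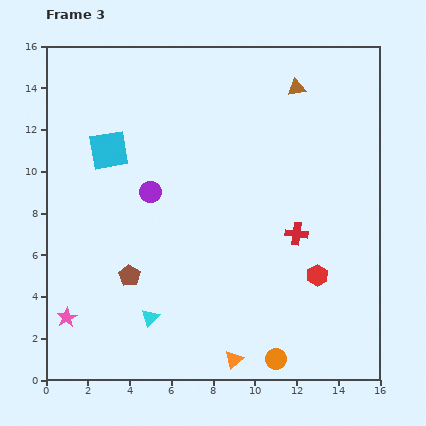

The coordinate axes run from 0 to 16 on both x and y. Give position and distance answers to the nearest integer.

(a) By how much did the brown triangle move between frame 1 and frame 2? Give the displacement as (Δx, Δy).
(2, 3)

The brown triangle was at (8, 9) in frame 1 and (10, 12) in frame 2.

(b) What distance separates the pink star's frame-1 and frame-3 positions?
13

The pink star moved from (7, 14) to (1, 3), a distance of √(6² + 11²) ≈ 13.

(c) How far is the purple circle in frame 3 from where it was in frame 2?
3

The purple circle moved from (8, 9) to (5, 9), a distance of √(3² + 0²) ≈ 3.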